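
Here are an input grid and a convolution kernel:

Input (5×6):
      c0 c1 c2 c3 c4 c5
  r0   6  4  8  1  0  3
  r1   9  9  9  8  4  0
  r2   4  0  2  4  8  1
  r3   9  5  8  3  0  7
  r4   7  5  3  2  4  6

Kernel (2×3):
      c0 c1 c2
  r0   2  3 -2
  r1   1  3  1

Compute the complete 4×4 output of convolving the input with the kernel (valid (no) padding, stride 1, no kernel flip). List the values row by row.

53 74 56 16
33 39 56 57
36 30 17 40
42 44 38 12

Output[0,0]: The receptive field on the input at this output position is [6 4 8 / 9 9 9]. Elementwise product with the kernel and sum: 6·2 + 4·3 + 8·-2 + 9·1 + 9·3 + 9·1.
Output[0,1]: The receptive field on the input at this output position is [4 8 1 / 9 9 8]. Elementwise product with the kernel and sum: 4·2 + 8·3 + 1·-2 + 9·1 + 9·3 + 8·1.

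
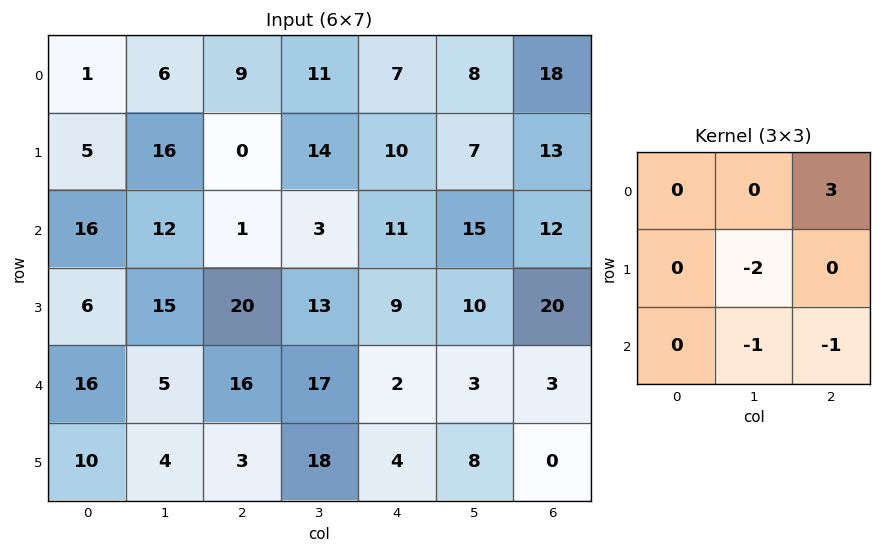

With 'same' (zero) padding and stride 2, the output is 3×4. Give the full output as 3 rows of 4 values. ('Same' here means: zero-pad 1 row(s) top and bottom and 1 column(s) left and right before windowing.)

-23 -32 -31 -49
-5 7 -20 -44
-1 -14 14 -6

Output[0,0]: The receptive field on the zero-padded input at this output position is [0 0 0 / 0 1 6 / 0 5 16]. Elementwise product with the kernel and sum: 0·3 + 1·-2 + 5·-1 + 16·-1.
Output[0,1]: The receptive field on the zero-padded input at this output position is [0 0 0 / 6 9 11 / 16 0 14]. Elementwise product with the kernel and sum: 0·3 + 9·-2 + 0·-1 + 14·-1.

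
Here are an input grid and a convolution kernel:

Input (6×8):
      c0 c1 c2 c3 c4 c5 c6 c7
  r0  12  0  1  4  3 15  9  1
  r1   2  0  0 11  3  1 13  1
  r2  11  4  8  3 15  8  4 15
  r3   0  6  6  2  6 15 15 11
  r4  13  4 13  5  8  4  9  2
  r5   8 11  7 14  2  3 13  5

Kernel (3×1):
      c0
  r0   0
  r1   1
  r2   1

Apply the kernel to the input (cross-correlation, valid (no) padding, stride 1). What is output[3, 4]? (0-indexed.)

10

The receptive field on the input at this output position is [6 / 8 / 2]. Elementwise product with the kernel and sum: 8·1 + 2·1.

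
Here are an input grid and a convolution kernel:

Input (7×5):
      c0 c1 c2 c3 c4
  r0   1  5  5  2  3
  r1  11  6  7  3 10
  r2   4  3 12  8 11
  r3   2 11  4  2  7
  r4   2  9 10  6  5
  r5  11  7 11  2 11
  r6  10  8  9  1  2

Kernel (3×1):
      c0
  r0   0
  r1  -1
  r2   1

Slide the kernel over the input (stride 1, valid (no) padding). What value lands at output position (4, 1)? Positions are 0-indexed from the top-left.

The receptive field on the input at this output position is [9 / 7 / 8]. Elementwise product with the kernel and sum: 7·-1 + 8·1.

1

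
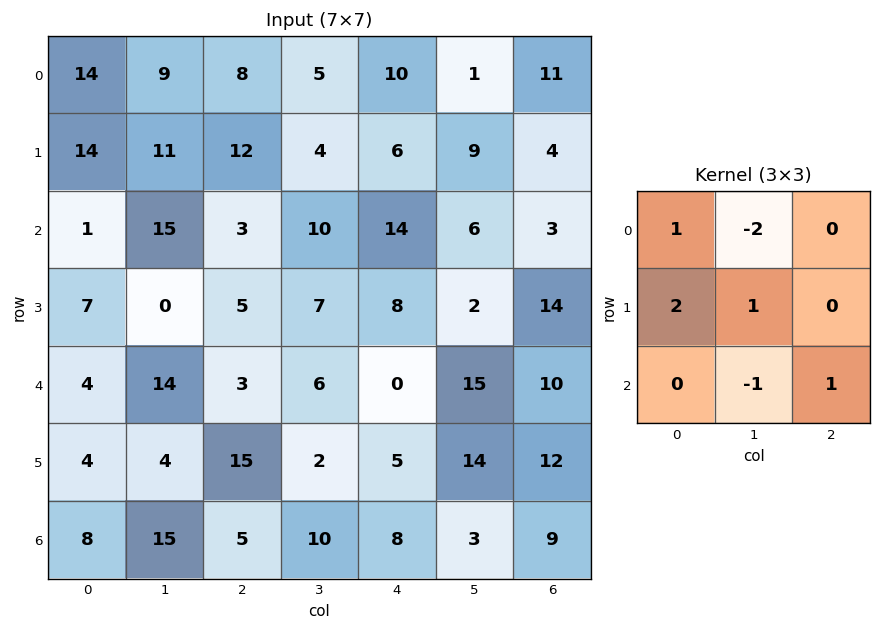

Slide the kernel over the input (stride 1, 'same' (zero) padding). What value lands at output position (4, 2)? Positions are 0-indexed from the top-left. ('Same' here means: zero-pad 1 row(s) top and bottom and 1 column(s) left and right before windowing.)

The receptive field on the zero-padded input at this output position is [0 5 7 / 14 3 6 / 4 15 2]. Elementwise product with the kernel and sum: 0·1 + 5·-2 + 14·2 + 3·1 + 15·-1 + 2·1.

8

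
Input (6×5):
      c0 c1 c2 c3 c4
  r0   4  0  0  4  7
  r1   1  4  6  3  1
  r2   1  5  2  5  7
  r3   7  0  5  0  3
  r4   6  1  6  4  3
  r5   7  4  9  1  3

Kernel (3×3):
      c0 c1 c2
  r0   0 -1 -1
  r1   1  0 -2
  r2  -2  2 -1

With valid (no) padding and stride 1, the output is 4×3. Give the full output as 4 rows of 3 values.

-5 -17 -8
-32 -4 -29
-26 -1 -20
-26 -3 -22

Output[0,0]: The receptive field on the input at this output position is [4 0 0 / 1 4 6 / 1 5 2]. Elementwise product with the kernel and sum: 0·-1 + 0·-1 + 1·1 + 6·-2 + 1·-2 + 5·2 + 2·-1.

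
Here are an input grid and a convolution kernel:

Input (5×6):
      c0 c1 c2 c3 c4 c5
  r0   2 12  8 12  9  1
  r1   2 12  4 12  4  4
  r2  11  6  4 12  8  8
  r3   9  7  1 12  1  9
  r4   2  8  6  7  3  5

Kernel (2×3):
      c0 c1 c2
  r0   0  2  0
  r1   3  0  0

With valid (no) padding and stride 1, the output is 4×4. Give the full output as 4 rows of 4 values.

30 52 36 54
57 26 36 44
39 29 27 52
20 26 42 23

Output[0,0]: The receptive field on the input at this output position is [2 12 8 / 2 12 4]. Elementwise product with the kernel and sum: 12·2 + 2·3.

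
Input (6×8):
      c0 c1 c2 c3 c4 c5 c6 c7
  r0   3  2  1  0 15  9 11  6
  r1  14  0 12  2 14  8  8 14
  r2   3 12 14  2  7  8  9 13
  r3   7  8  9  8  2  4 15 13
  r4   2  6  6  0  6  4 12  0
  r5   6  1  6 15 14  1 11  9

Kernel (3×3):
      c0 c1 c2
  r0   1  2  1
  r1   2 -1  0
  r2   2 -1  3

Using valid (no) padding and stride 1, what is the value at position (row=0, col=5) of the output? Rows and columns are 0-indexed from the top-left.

91

The receptive field on the input at this output position is [9 11 6 / 8 8 14 / 8 9 13]. Elementwise product with the kernel and sum: 9·1 + 11·2 + 6·1 + 8·2 + 8·-1 + 8·2 + 9·-1 + 13·3.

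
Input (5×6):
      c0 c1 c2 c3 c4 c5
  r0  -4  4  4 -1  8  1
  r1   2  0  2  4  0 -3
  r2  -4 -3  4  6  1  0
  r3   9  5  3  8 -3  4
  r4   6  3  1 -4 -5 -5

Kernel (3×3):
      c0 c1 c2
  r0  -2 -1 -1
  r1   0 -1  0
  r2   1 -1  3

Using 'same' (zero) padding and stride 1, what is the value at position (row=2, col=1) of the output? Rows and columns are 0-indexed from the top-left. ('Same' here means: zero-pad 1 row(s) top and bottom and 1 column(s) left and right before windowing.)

The receptive field on the zero-padded input at this output position is [2 0 2 / -4 -3 4 / 9 5 3]. Elementwise product with the kernel and sum: 2·-2 + 0·-1 + 2·-1 + -3·-1 + 9·1 + 5·-1 + 3·3.

10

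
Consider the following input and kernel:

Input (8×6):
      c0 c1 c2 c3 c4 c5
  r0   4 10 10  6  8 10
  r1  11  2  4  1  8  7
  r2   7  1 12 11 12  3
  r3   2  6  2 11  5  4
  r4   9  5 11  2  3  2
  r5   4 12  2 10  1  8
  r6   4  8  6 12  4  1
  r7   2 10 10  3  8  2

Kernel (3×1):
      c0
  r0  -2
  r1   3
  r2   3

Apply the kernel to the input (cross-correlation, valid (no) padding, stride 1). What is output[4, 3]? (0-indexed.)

62

The receptive field on the input at this output position is [2 / 10 / 12]. Elementwise product with the kernel and sum: 2·-2 + 10·3 + 12·3.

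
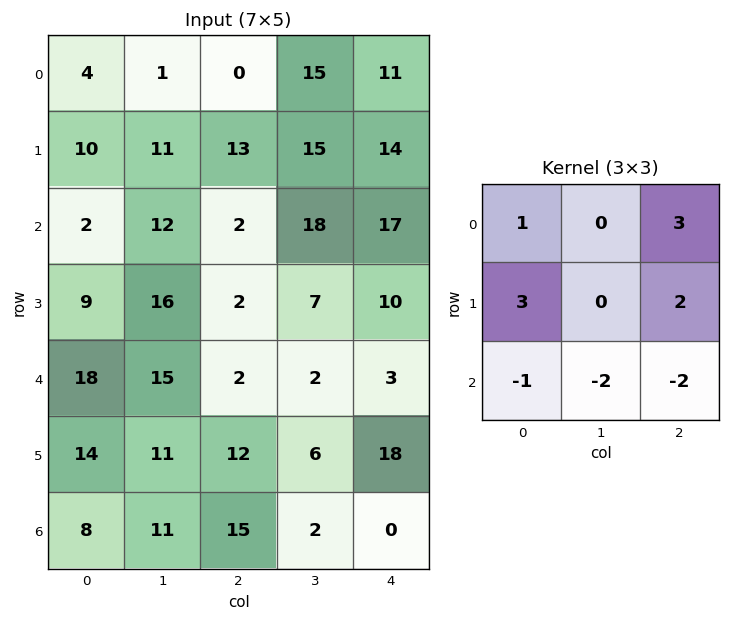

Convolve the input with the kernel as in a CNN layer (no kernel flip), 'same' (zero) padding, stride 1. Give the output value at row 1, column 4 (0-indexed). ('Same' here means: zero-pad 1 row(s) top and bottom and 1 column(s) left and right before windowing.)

The receptive field on the zero-padded input at this output position is [15 11 0 / 15 14 0 / 18 17 0]. Elementwise product with the kernel and sum: 15·1 + 0·3 + 15·3 + 0·2 + 18·-1 + 17·-2 + 0·-2.

8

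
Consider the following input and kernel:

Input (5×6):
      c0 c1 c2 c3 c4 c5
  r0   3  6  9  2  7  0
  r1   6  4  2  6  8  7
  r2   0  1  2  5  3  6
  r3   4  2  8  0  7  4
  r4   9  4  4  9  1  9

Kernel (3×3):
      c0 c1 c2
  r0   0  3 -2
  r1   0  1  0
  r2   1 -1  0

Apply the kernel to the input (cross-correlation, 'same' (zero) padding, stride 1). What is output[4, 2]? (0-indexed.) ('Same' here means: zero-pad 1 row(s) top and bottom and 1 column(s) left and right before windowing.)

28

The receptive field on the zero-padded input at this output position is [2 8 0 / 4 4 9 / 0 0 0]. Elementwise product with the kernel and sum: 8·3 + 0·-2 + 4·1 + 0·1 + 0·-1.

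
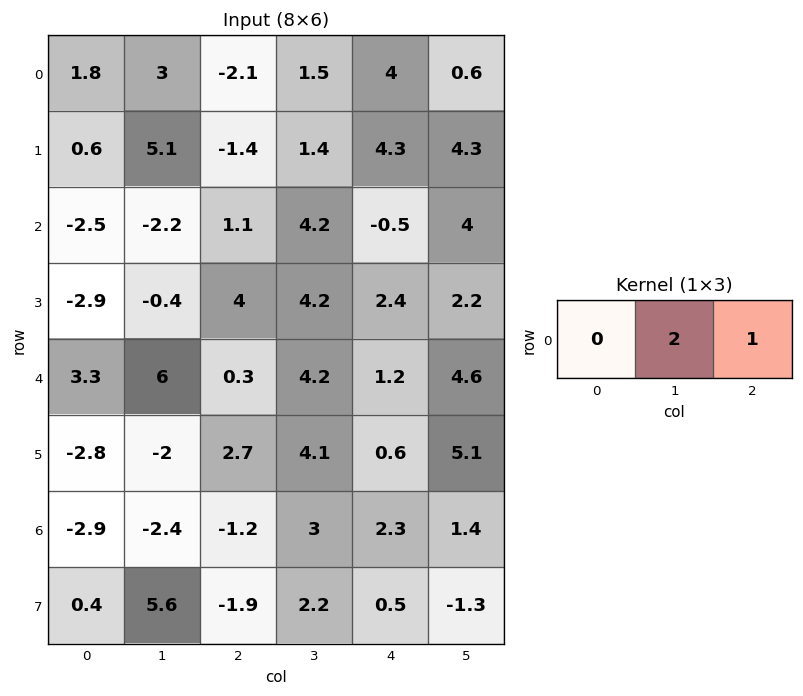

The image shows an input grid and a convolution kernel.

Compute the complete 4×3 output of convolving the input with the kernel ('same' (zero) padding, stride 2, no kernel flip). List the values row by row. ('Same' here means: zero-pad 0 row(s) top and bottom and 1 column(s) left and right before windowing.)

6.6 -2.7 8.6
-7.2 6.4 3
12.6 4.8 7
-8.2 0.6 6

Output[0,0]: The receptive field on the zero-padded input at this output position is [0 1.8 3]. Elementwise product with the kernel and sum: 1.8·2 + 3·1.
Output[0,1]: The receptive field on the zero-padded input at this output position is [3 -2.1 1.5]. Elementwise product with the kernel and sum: -2.1·2 + 1.5·1.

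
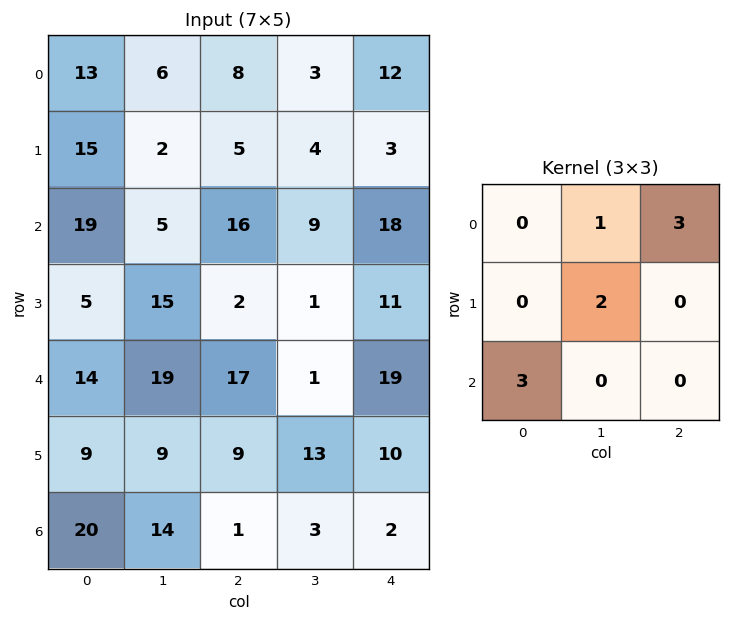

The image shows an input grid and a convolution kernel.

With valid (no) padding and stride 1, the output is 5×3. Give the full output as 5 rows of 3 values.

Output[0,0]: The receptive field on the input at this output position is [13 6 8 / 15 2 5 / 19 5 16]. Elementwise product with the kernel and sum: 6·1 + 8·3 + 2·2 + 19·3.

91 42 95
42 94 37
125 104 116
86 66 63
148 80 87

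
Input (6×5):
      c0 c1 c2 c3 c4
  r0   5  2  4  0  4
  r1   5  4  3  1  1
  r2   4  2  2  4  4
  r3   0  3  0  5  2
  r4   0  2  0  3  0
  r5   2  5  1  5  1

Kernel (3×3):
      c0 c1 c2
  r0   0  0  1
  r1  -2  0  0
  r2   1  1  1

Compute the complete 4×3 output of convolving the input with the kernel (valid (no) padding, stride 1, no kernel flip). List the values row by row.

2 0 8
-2 5 4
4 3 7
8 12 9

Output[0,0]: The receptive field on the input at this output position is [5 2 4 / 5 4 3 / 4 2 2]. Elementwise product with the kernel and sum: 4·1 + 5·-2 + 4·1 + 2·1 + 2·1.
Output[0,1]: The receptive field on the input at this output position is [2 4 0 / 4 3 1 / 2 2 4]. Elementwise product with the kernel and sum: 0·1 + 4·-2 + 2·1 + 2·1 + 4·1.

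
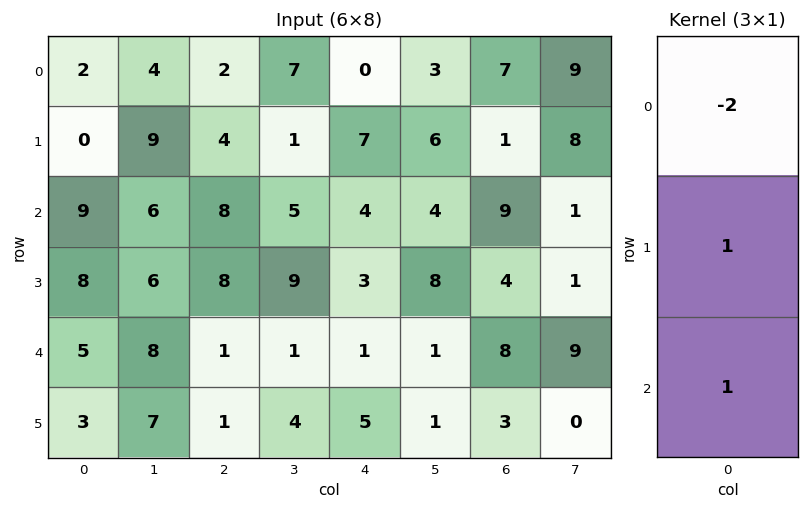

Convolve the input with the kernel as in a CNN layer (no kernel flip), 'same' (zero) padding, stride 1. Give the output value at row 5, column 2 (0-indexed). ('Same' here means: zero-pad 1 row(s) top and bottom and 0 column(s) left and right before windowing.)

-1

The receptive field on the zero-padded input at this output position is [1 / 1 / 0]. Elementwise product with the kernel and sum: 1·-2 + 1·1 + 0·1.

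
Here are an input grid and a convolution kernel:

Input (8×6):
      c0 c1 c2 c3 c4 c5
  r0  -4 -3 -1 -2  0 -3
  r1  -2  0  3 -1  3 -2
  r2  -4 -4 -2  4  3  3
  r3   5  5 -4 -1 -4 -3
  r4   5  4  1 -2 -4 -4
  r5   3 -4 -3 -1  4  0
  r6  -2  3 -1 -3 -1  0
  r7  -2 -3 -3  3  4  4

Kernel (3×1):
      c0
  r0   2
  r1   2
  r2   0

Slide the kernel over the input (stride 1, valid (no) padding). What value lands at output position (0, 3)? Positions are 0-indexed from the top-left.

The receptive field on the input at this output position is [-2 / -1 / 4]. Elementwise product with the kernel and sum: -2·2 + -1·2.

-6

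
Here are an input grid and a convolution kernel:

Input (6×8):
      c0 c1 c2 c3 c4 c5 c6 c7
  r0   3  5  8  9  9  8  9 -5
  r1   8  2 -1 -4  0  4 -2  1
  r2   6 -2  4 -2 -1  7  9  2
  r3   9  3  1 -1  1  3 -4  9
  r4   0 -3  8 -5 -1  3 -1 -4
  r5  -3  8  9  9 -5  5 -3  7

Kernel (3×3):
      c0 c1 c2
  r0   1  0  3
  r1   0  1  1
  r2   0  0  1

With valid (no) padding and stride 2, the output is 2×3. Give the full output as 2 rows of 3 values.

32 30 47
30 0 24

Output[0,0]: The receptive field on the input at this output position is [3 5 8 / 8 2 -1 / 6 -2 4]. Elementwise product with the kernel and sum: 3·1 + 8·3 + 2·1 + -1·1 + 4·1.
Output[0,1]: The receptive field on the input at this output position is [8 9 9 / -1 -4 0 / 4 -2 -1]. Elementwise product with the kernel and sum: 8·1 + 9·3 + -4·1 + 0·1 + -1·1.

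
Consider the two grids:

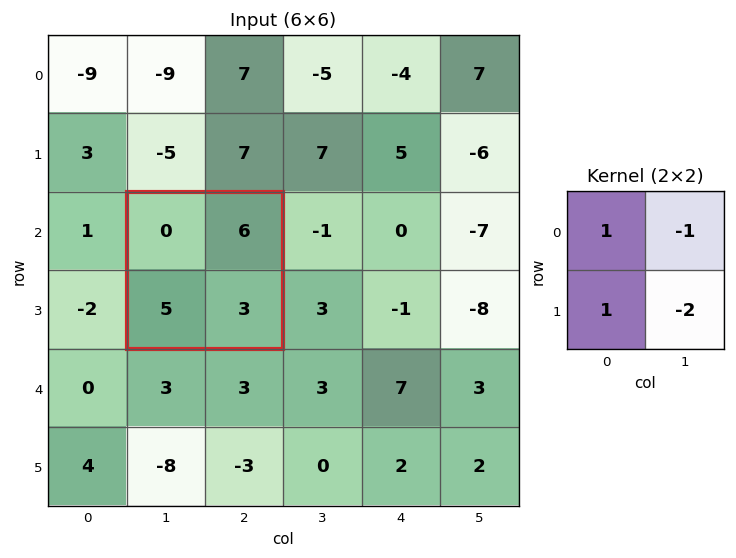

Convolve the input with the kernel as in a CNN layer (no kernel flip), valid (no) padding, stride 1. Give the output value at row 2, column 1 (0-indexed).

The receptive field on the input at this output position is [0 6 / 5 3]. Elementwise product with the kernel and sum: 0·1 + 6·-1 + 5·1 + 3·-2.

-7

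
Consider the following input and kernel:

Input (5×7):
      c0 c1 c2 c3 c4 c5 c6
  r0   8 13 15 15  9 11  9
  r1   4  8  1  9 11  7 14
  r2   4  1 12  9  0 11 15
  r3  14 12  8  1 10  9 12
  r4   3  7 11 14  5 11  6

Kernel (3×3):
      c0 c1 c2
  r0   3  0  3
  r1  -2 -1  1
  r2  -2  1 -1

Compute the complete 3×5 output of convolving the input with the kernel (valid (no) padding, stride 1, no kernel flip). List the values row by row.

35 77 57 27 35
-6 29 -22 40 56
6 -18 16 23 23

Output[0,0]: The receptive field on the input at this output position is [8 13 15 / 4 8 1 / 4 1 12]. Elementwise product with the kernel and sum: 8·3 + 15·3 + 4·-2 + 8·-1 + 1·1 + 4·-2 + 1·1 + 12·-1.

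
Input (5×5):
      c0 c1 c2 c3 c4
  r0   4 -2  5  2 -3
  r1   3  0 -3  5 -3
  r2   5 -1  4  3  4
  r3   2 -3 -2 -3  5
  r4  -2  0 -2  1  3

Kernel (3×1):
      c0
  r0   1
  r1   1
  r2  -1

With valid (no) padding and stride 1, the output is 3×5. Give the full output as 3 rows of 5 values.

2 -1 -2 4 -10
6 2 3 11 -4
9 -4 4 -1 6

Output[0,0]: The receptive field on the input at this output position is [4 / 3 / 5]. Elementwise product with the kernel and sum: 4·1 + 3·1 + 5·-1.
Output[0,1]: The receptive field on the input at this output position is [-2 / 0 / -1]. Elementwise product with the kernel and sum: -2·1 + 0·1 + -1·-1.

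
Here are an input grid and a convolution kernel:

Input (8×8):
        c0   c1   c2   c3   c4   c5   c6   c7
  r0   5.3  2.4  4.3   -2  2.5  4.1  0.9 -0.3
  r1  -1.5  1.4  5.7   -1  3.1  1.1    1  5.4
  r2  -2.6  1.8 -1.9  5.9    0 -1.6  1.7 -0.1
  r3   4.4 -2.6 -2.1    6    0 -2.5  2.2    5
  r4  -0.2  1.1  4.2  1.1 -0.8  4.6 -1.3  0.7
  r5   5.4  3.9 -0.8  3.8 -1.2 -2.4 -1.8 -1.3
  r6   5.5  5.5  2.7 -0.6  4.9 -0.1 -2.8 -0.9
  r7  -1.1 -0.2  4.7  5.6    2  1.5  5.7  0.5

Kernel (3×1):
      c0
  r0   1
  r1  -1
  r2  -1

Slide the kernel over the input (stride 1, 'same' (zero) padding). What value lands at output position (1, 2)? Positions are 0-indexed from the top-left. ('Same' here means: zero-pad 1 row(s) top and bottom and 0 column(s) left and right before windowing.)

0.5

The receptive field on the zero-padded input at this output position is [4.3 / 5.7 / -1.9]. Elementwise product with the kernel and sum: 4.3·1 + 5.7·-1 + -1.9·-1.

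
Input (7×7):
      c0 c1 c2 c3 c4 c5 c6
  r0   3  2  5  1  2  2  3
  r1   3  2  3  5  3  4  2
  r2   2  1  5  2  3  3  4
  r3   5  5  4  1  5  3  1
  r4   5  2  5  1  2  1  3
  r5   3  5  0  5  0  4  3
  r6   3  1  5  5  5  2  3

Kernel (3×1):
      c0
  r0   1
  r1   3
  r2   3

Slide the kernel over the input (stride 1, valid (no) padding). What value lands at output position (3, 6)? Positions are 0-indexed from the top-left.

19

The receptive field on the input at this output position is [1 / 3 / 3]. Elementwise product with the kernel and sum: 1·1 + 3·3 + 3·3.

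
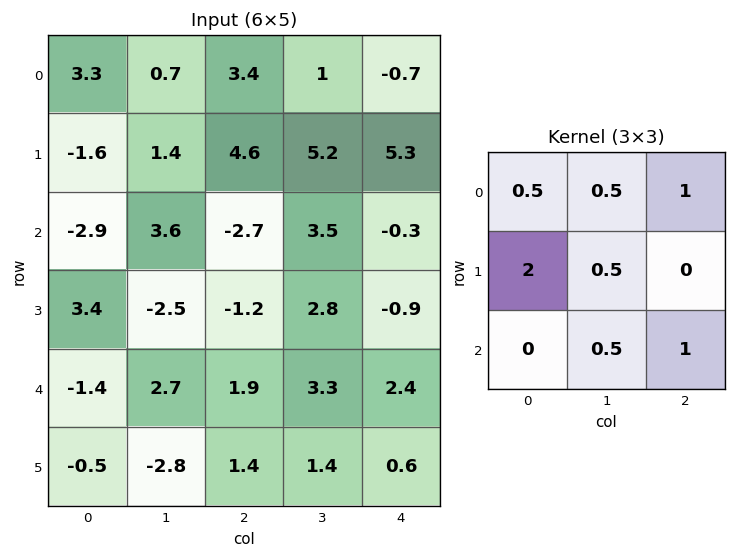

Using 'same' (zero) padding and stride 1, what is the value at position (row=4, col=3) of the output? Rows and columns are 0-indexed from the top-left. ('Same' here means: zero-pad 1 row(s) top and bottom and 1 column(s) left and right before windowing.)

6.65

The receptive field on the zero-padded input at this output position is [-1.2 2.8 -0.9 / 1.9 3.3 2.4 / 1.4 1.4 0.6]. Elementwise product with the kernel and sum: -1.2·0.5 + 2.8·0.5 + -0.9·1 + 1.9·2 + 3.3·0.5 + 1.4·0.5 + 0.6·1.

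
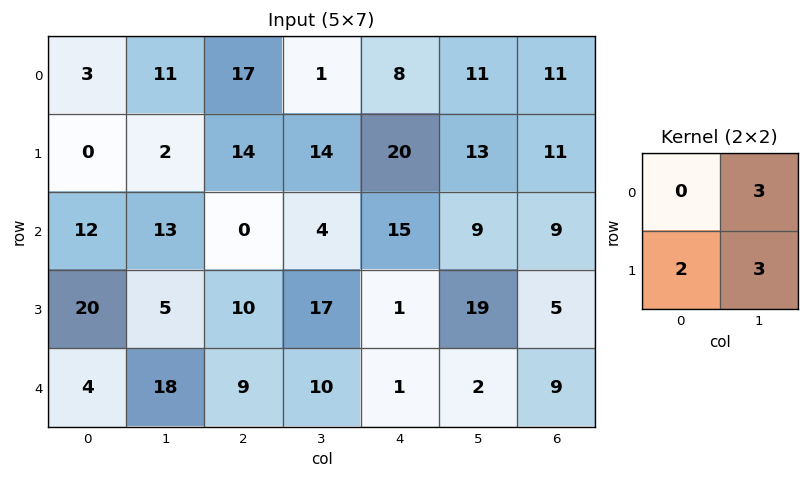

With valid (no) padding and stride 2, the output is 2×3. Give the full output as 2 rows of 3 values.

39 73 112
94 83 86

Output[0,0]: The receptive field on the input at this output position is [3 11 / 0 2]. Elementwise product with the kernel and sum: 11·3 + 0·2 + 2·3.
Output[0,1]: The receptive field on the input at this output position is [17 1 / 14 14]. Elementwise product with the kernel and sum: 1·3 + 14·2 + 14·3.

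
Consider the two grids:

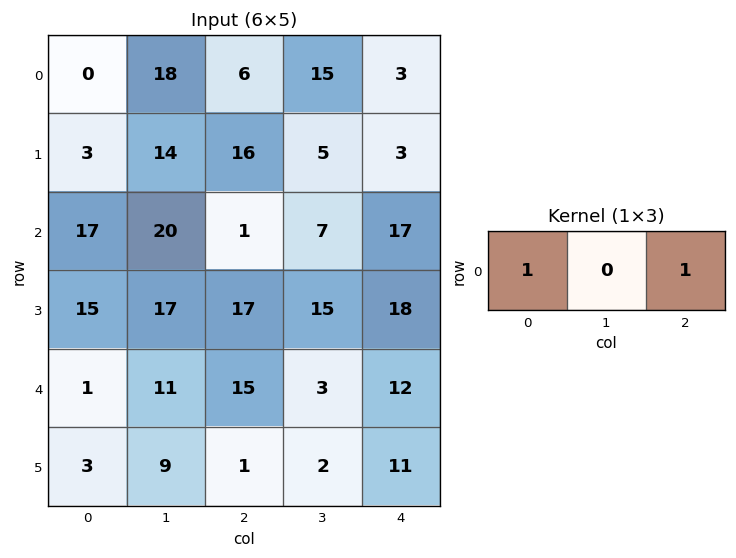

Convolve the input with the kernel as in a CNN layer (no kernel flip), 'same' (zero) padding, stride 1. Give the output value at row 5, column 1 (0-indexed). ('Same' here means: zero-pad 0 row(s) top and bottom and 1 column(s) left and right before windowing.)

The receptive field on the zero-padded input at this output position is [3 9 1]. Elementwise product with the kernel and sum: 3·1 + 1·1.

4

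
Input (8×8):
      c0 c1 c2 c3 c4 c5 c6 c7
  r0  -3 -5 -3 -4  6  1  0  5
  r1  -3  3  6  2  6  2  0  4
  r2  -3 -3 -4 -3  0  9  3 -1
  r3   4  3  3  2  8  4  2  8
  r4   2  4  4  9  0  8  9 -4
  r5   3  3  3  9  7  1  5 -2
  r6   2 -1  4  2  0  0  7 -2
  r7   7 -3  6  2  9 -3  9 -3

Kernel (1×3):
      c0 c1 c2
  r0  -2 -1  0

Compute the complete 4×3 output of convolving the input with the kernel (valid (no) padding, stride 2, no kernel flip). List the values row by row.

11 10 -13
9 11 -9
-8 -17 -8
-3 -10 0

Output[0,0]: The receptive field on the input at this output position is [-3 -5 -3]. Elementwise product with the kernel and sum: -3·-2 + -5·-1.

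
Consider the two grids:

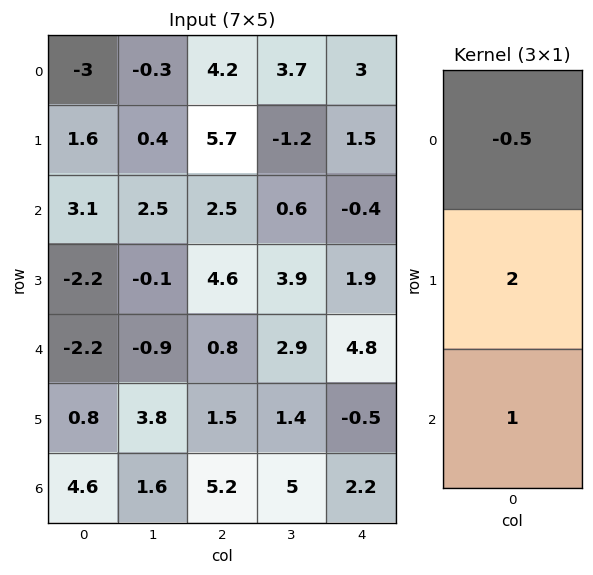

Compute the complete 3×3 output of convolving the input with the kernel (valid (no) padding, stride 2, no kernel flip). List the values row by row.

7.8 11.8 1.1
-8.15 8.75 8.8
7.3 7.8 -1.2

Output[0,0]: The receptive field on the input at this output position is [-3 / 1.6 / 3.1]. Elementwise product with the kernel and sum: -3·-0.5 + 1.6·2 + 3.1·1.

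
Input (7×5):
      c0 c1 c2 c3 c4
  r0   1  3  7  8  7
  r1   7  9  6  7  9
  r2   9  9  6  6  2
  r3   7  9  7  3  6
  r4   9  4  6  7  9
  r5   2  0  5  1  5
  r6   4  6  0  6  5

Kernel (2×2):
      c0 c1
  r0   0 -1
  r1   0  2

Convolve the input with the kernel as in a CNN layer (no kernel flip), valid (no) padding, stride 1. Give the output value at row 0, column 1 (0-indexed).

5

The receptive field on the input at this output position is [3 7 / 9 6]. Elementwise product with the kernel and sum: 7·-1 + 6·2.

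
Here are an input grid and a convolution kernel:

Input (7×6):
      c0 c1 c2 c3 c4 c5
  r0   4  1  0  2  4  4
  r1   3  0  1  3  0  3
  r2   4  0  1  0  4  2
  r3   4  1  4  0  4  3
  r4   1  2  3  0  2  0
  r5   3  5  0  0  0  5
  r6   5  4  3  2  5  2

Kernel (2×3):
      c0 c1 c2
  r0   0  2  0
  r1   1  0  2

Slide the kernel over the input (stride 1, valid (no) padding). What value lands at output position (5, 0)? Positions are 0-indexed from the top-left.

The receptive field on the input at this output position is [3 5 0 / 5 4 3]. Elementwise product with the kernel and sum: 5·2 + 5·1 + 3·2.

21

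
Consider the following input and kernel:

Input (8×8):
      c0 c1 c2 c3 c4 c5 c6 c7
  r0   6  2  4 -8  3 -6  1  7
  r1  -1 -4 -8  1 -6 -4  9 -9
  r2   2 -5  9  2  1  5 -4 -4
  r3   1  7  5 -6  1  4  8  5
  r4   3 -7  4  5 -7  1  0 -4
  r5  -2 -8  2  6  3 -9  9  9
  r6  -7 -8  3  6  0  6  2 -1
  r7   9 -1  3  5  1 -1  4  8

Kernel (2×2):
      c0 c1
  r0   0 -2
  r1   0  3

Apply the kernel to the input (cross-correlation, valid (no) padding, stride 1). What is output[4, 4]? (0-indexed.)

The receptive field on the input at this output position is [-7 1 / 3 -9]. Elementwise product with the kernel and sum: 1·-2 + -9·3.

-29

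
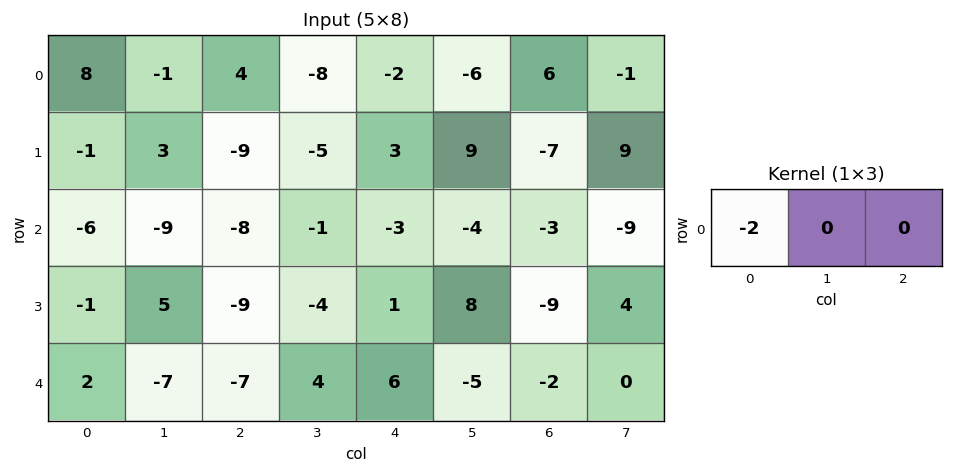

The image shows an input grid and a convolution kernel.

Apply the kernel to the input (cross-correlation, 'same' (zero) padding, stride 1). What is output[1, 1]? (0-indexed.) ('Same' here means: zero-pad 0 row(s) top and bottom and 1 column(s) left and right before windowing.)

The receptive field on the zero-padded input at this output position is [-1 3 -9]. Elementwise product with the kernel and sum: -1·-2.

2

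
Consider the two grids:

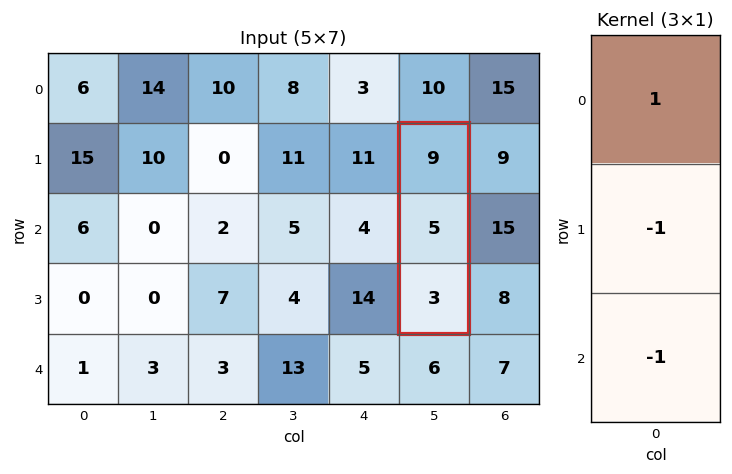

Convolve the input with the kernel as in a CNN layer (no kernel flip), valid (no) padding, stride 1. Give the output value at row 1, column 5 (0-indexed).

1

The receptive field on the input at this output position is [9 / 5 / 3]. Elementwise product with the kernel and sum: 9·1 + 5·-1 + 3·-1.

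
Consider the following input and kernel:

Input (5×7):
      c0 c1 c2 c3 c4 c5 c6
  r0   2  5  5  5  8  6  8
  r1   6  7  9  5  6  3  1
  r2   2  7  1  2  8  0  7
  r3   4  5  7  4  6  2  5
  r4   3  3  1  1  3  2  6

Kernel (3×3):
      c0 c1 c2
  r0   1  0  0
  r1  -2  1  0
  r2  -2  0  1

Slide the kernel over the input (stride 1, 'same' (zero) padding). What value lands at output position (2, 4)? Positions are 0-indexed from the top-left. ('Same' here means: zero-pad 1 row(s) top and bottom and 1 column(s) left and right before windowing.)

3

The receptive field on the zero-padded input at this output position is [5 6 3 / 2 8 0 / 4 6 2]. Elementwise product with the kernel and sum: 5·1 + 2·-2 + 8·1 + 4·-2 + 2·1.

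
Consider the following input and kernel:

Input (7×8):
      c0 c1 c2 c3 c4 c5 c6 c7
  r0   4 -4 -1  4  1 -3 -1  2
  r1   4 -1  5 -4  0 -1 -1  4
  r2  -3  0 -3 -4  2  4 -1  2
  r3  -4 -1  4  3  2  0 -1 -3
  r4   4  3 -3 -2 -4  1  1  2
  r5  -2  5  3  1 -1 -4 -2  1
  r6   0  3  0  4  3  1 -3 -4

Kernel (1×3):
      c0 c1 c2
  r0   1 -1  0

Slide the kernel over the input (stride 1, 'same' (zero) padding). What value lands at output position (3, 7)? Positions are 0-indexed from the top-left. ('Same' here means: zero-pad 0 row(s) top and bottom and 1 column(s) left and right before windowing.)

The receptive field on the zero-padded input at this output position is [-1 -3 0]. Elementwise product with the kernel and sum: -1·1 + -3·-1.

2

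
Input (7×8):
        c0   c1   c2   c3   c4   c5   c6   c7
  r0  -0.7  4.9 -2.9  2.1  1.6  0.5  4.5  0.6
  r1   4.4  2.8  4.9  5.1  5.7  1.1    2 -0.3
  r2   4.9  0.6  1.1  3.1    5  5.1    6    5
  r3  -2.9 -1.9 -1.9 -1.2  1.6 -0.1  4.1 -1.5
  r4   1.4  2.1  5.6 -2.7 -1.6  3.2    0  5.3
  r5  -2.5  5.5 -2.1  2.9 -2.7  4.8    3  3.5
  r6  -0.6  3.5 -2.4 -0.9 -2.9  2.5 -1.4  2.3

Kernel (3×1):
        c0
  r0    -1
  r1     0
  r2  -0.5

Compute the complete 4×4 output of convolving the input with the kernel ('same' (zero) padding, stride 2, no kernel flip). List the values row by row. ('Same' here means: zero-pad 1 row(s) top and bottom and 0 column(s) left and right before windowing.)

Output[0,0]: The receptive field on the zero-padded input at this output position is [0 / -0.7 / 4.4]. Elementwise product with the kernel and sum: 0·-1 + 4.4·-0.5.
Output[0,1]: The receptive field on the zero-padded input at this output position is [0 / -2.9 / 4.9]. Elementwise product with the kernel and sum: 0·-1 + 4.9·-0.5.

-2.2 -2.45 -2.85 -1
-2.95 -3.95 -6.5 -4.05
4.15 2.95 -0.25 -5.6
2.5 2.1 2.7 -3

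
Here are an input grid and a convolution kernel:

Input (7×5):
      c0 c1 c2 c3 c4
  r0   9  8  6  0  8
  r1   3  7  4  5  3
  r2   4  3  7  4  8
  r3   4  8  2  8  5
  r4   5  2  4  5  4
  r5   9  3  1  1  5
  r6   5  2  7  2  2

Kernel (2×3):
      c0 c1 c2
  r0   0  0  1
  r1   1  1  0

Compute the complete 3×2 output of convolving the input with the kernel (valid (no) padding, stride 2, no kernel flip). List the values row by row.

16 17
19 18
16 6

Output[0,0]: The receptive field on the input at this output position is [9 8 6 / 3 7 4]. Elementwise product with the kernel and sum: 6·1 + 3·1 + 7·1.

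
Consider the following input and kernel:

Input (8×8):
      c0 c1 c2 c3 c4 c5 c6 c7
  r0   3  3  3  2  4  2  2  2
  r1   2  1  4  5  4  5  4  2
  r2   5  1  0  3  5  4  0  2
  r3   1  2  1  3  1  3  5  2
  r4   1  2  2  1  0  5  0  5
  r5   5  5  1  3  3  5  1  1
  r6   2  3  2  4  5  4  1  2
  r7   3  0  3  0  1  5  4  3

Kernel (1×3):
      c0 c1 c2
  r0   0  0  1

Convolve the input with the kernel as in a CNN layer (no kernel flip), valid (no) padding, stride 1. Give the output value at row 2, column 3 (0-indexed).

4

The receptive field on the input at this output position is [3 5 4]. Elementwise product with the kernel and sum: 4·1.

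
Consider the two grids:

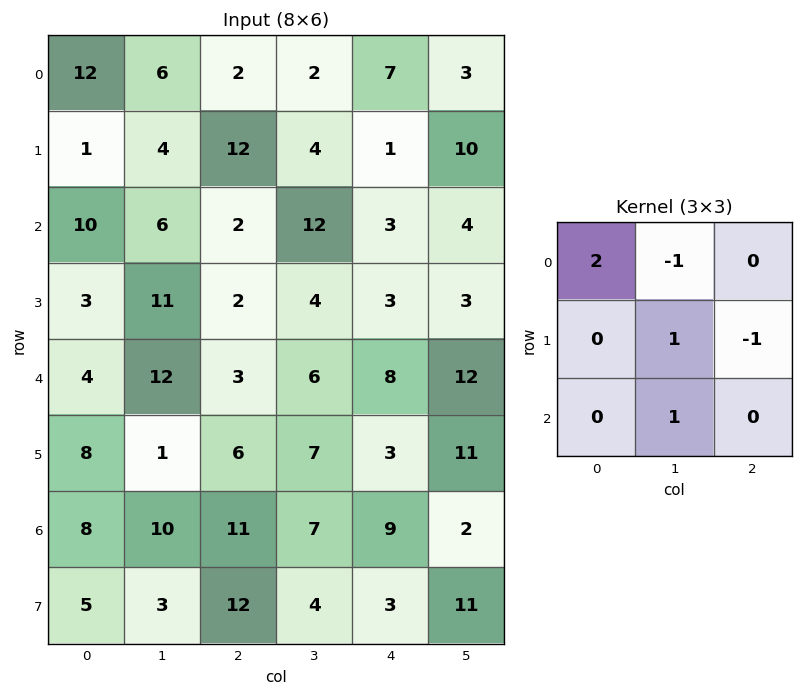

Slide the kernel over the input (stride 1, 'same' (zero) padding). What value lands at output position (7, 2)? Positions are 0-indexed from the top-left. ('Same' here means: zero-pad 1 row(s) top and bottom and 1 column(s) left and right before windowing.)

17

The receptive field on the zero-padded input at this output position is [10 11 7 / 3 12 4 / 0 0 0]. Elementwise product with the kernel and sum: 10·2 + 11·-1 + 12·1 + 4·-1 + 0·1.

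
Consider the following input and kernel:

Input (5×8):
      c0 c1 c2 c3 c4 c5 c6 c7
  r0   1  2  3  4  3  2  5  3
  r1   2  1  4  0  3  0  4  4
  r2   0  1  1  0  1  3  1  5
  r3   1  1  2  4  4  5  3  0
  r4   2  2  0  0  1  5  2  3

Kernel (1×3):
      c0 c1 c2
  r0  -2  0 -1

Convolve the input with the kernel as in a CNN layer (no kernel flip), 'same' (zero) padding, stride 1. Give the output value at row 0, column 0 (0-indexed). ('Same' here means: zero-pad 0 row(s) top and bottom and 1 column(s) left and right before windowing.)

-2

The receptive field on the zero-padded input at this output position is [0 1 2]. Elementwise product with the kernel and sum: 0·-2 + 2·-1.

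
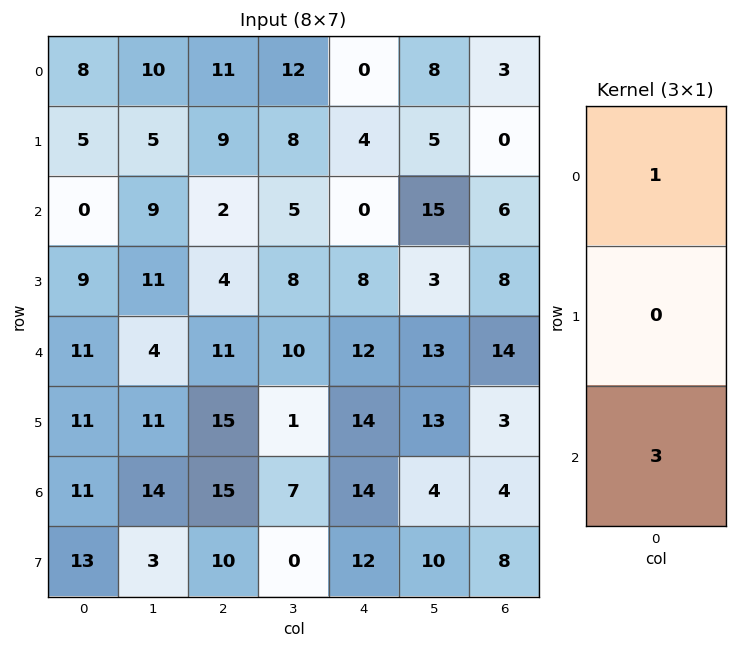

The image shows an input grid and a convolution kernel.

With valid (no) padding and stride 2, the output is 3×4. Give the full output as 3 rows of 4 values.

Output[0,0]: The receptive field on the input at this output position is [8 / 5 / 0]. Elementwise product with the kernel and sum: 8·1 + 0·3.

8 17 0 21
33 35 36 48
44 56 54 26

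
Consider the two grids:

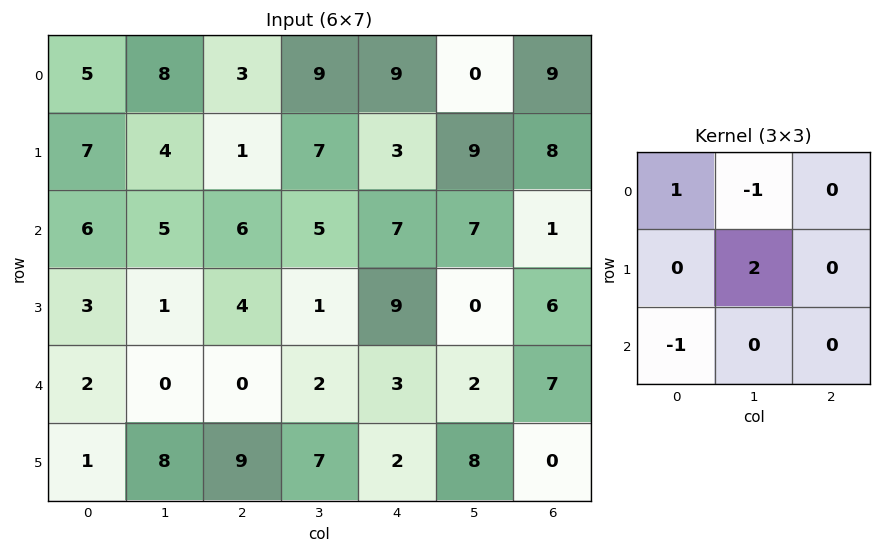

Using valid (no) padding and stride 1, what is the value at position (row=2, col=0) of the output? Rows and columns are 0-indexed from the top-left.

1

The receptive field on the input at this output position is [6 5 6 / 3 1 4 / 2 0 0]. Elementwise product with the kernel and sum: 6·1 + 5·-1 + 1·2 + 2·-1.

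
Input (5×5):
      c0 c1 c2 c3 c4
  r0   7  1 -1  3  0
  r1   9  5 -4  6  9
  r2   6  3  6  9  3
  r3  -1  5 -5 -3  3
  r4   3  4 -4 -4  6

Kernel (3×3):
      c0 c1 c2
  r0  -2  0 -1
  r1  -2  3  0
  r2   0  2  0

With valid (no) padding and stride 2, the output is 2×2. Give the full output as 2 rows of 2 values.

Output[0,0]: The receptive field on the input at this output position is [7 1 -1 / 9 5 -4 / 6 3 6]. Elementwise product with the kernel and sum: 7·-2 + -1·-1 + 9·-2 + 5·3 + 3·2.
Output[0,1]: The receptive field on the input at this output position is [-1 3 0 / -4 6 9 / 6 9 3]. Elementwise product with the kernel and sum: -1·-2 + 0·-1 + -4·-2 + 6·3 + 9·2.

-10 46
7 -22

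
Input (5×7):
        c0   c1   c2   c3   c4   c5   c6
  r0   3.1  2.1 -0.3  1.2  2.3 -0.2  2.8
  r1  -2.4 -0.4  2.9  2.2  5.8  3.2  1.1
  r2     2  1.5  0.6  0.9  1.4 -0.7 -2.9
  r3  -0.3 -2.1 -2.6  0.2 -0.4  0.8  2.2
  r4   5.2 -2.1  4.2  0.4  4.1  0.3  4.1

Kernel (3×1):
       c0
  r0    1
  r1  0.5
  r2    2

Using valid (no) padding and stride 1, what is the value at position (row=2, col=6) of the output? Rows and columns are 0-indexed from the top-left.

6.4

The receptive field on the input at this output position is [-2.9 / 2.2 / 4.1]. Elementwise product with the kernel and sum: -2.9·1 + 2.2·0.5 + 4.1·2.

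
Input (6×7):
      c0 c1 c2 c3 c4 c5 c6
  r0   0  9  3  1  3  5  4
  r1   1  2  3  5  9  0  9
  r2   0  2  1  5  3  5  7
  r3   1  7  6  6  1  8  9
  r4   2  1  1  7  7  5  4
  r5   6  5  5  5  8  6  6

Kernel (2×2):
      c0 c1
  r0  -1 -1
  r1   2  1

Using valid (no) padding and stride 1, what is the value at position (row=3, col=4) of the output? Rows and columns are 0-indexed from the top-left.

The receptive field on the input at this output position is [1 8 / 7 5]. Elementwise product with the kernel and sum: 1·-1 + 8·-1 + 7·2 + 5·1.

10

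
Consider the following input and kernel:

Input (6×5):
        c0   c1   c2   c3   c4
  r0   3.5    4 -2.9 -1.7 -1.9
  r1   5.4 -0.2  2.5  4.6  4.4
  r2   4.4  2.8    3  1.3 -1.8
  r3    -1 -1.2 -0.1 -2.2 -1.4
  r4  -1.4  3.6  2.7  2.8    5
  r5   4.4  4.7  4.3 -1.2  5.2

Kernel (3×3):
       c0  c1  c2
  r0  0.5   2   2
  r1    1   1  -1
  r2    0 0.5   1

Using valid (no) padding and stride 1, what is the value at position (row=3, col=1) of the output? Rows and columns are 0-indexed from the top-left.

The receptive field on the input at this output position is [-1.2 -0.1 -2.2 / 3.6 2.7 2.8 / 4.7 4.3 -1.2]. Elementwise product with the kernel and sum: -1.2·0.5 + -0.1·2 + -2.2·2 + 3.6·1 + 2.7·1 + 2.8·-1 + 4.3·0.5 + -1.2·1.

-0.75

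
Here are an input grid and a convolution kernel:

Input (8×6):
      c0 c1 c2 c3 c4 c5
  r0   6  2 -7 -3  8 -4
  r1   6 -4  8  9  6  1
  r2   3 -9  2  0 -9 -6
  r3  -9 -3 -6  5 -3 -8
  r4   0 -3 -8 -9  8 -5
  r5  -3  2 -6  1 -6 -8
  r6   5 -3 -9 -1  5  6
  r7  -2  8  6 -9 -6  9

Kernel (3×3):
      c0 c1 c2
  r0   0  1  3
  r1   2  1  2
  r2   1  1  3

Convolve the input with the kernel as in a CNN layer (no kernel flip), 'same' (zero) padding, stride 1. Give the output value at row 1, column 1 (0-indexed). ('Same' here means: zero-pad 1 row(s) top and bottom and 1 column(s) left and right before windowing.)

The receptive field on the zero-padded input at this output position is [6 2 -7 / 6 -4 8 / 3 -9 2]. Elementwise product with the kernel and sum: 2·1 + -7·3 + 6·2 + -4·1 + 8·2 + 3·1 + -9·1 + 2·3.

5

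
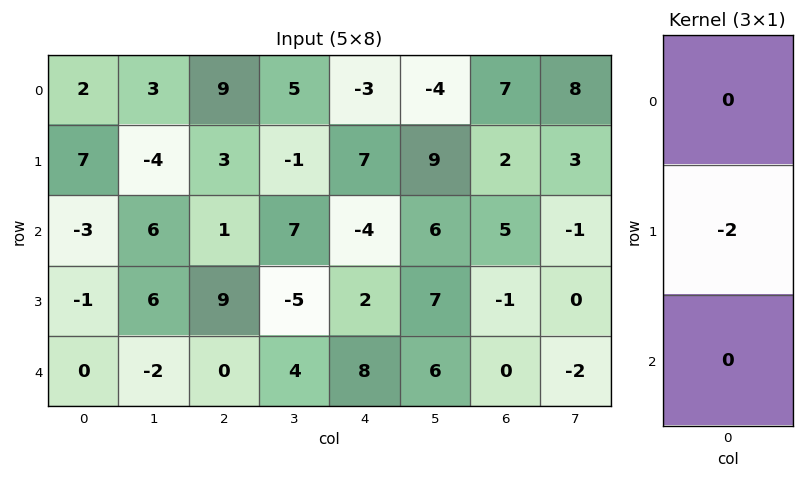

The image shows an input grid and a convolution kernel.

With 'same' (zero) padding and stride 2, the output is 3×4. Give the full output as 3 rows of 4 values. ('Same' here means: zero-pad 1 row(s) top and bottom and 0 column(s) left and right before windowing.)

Output[0,0]: The receptive field on the zero-padded input at this output position is [0 / 2 / 7]. Elementwise product with the kernel and sum: 2·-2.

-4 -18 6 -14
6 -2 8 -10
0 0 -16 0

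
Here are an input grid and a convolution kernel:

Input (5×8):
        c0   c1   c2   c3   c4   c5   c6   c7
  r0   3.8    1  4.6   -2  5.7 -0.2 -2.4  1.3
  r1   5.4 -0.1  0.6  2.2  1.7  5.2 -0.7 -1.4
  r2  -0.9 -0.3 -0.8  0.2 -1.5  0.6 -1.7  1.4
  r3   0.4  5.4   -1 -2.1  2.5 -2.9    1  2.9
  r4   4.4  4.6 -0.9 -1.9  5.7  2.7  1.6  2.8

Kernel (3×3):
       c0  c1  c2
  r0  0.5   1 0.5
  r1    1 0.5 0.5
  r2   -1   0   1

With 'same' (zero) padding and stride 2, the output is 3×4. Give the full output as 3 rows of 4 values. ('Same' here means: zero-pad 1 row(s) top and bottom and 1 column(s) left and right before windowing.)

Output[0,0]: The receptive field on the zero-padded input at this output position is [0 0 0 / 0 3.8 1 / 0 5.4 -0.1]. Elementwise product with the kernel and sum: 0·0.5 + 0·1 + 0·0.5 + 0·1 + 3.8·0.5 + 1·0.5 + 0·-1 + -0.1·1.

2.3 4.6 3.75 -7.35
10.15 -6.45 4.35 7.45
7.6 3.85 2.3 5.9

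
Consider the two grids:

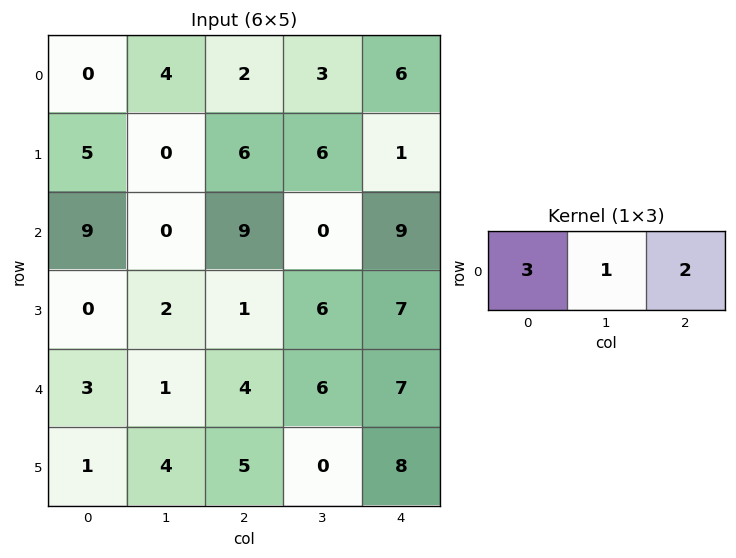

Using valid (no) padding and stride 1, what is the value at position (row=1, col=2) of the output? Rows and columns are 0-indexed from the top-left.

26

The receptive field on the input at this output position is [6 6 1]. Elementwise product with the kernel and sum: 6·3 + 6·1 + 1·2.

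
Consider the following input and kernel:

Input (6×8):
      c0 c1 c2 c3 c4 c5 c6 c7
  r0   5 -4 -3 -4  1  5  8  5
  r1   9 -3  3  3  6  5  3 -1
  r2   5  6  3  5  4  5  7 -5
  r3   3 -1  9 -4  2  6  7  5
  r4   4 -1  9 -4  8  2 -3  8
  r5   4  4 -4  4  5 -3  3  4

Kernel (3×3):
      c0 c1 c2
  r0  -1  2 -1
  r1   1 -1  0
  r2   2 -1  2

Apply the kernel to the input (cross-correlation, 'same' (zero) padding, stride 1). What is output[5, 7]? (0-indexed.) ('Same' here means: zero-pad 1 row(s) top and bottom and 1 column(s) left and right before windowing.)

18

The receptive field on the zero-padded input at this output position is [-3 8 0 / 3 4 0 / 0 0 0]. Elementwise product with the kernel and sum: -3·-1 + 8·2 + 0·-1 + 3·1 + 4·-1 + 0·2 + 0·-1 + 0·2.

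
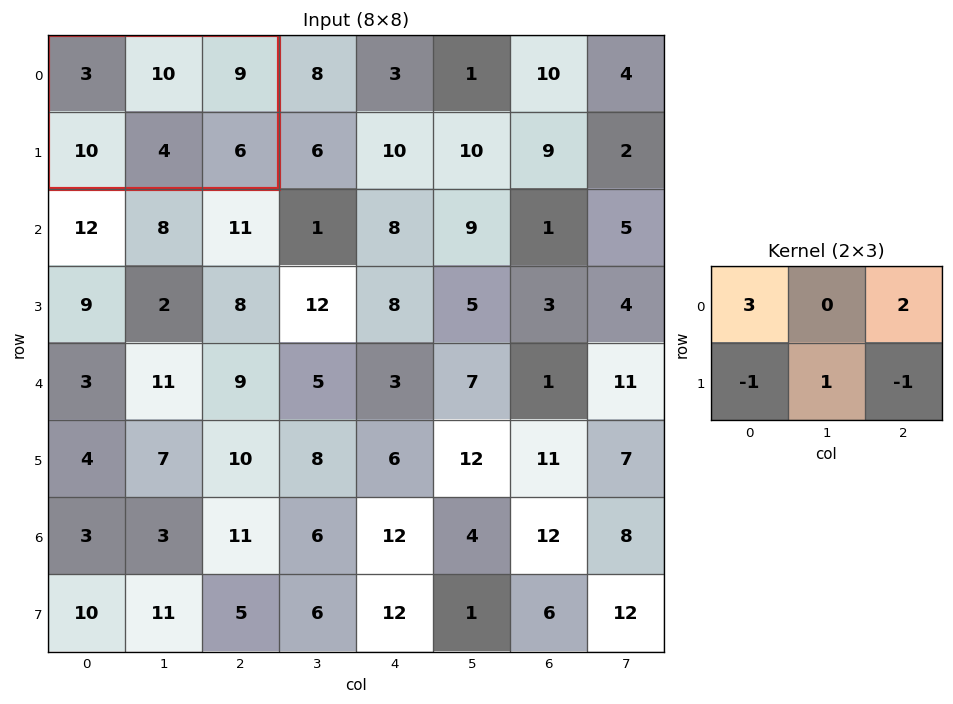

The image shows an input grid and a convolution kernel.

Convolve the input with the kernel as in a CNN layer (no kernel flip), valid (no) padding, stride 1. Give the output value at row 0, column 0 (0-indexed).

The receptive field on the input at this output position is [3 10 9 / 10 4 6]. Elementwise product with the kernel and sum: 3·3 + 9·2 + 10·-1 + 4·1 + 6·-1.

15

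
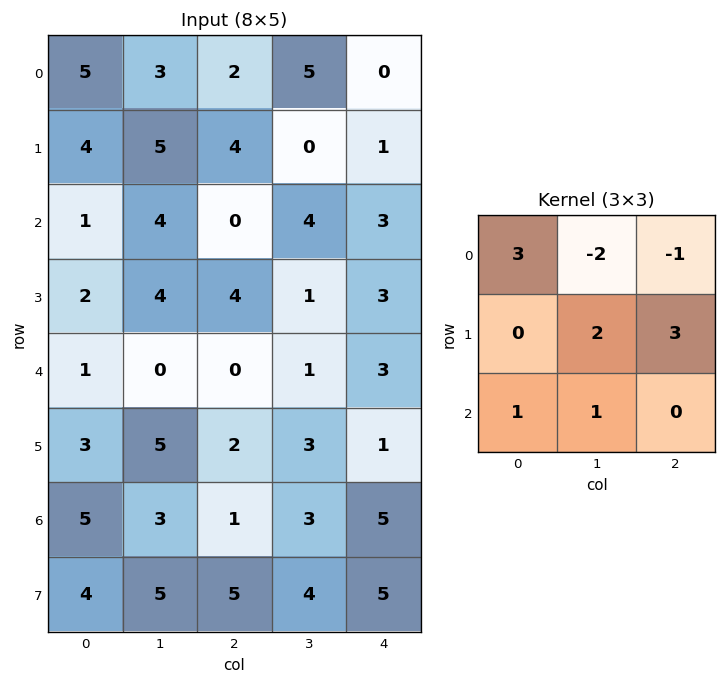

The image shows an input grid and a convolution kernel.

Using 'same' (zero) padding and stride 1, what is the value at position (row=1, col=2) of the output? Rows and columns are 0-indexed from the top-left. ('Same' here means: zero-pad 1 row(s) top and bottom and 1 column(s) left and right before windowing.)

The receptive field on the zero-padded input at this output position is [3 2 5 / 5 4 0 / 4 0 4]. Elementwise product with the kernel and sum: 3·3 + 2·-2 + 5·-1 + 4·2 + 0·3 + 4·1 + 0·1.

12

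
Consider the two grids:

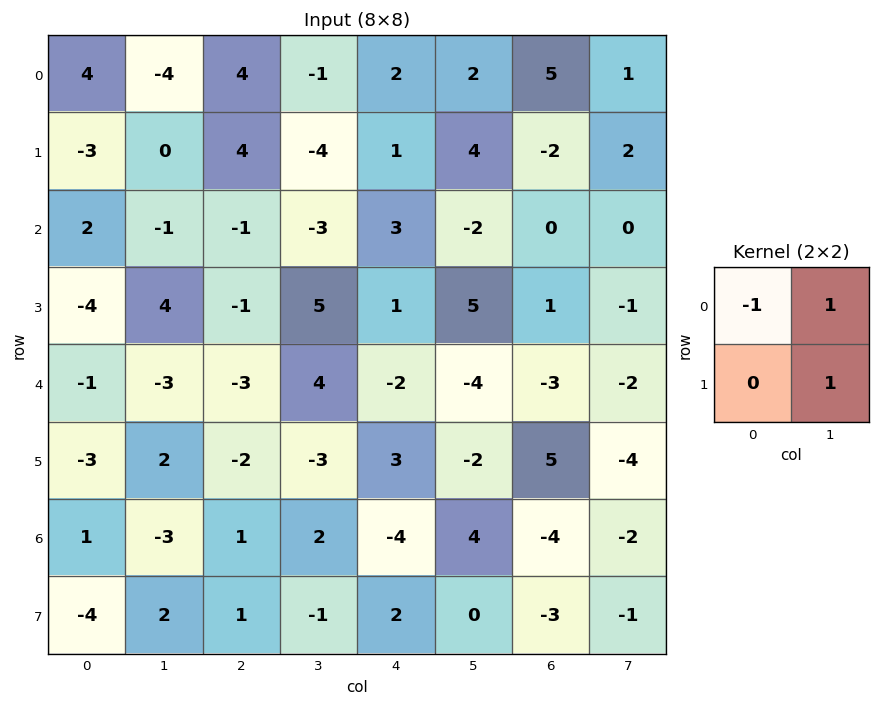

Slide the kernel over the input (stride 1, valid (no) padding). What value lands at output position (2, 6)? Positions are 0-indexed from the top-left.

The receptive field on the input at this output position is [0 0 / 1 -1]. Elementwise product with the kernel and sum: 0·-1 + 0·1 + -1·1.

-1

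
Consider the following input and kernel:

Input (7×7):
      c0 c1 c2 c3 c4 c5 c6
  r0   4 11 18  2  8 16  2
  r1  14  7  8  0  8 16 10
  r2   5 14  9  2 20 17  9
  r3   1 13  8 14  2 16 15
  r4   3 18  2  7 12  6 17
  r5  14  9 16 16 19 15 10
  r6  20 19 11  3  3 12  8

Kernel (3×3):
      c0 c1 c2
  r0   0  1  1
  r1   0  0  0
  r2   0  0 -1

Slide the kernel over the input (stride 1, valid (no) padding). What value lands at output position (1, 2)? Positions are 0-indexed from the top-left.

The receptive field on the input at this output position is [8 0 8 / 9 2 20 / 8 14 2]. Elementwise product with the kernel and sum: 0·1 + 8·1 + 2·-1.

6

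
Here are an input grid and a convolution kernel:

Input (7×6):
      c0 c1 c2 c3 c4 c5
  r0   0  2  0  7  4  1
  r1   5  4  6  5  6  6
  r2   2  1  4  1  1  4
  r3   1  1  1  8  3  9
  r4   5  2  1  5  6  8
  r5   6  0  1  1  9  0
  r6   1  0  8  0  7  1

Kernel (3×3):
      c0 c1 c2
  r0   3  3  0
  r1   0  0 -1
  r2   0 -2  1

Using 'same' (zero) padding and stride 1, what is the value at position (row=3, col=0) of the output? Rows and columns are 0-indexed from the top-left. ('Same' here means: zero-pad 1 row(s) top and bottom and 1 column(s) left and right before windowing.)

-3

The receptive field on the zero-padded input at this output position is [0 2 1 / 0 1 1 / 0 5 2]. Elementwise product with the kernel and sum: 0·3 + 2·3 + 1·-1 + 5·-2 + 2·1.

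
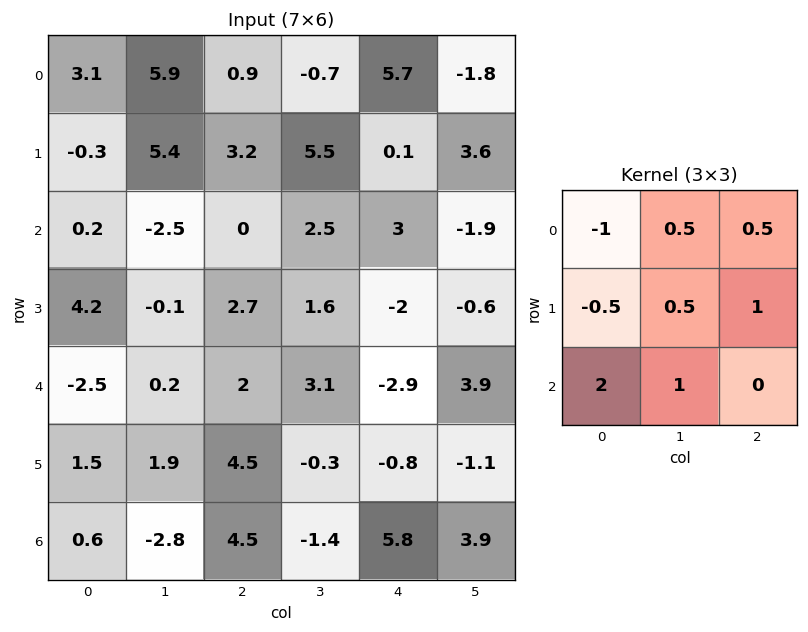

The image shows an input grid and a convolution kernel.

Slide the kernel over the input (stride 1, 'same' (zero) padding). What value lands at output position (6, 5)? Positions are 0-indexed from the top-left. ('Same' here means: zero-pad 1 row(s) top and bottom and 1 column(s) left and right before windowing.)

The receptive field on the zero-padded input at this output position is [-0.8 -1.1 0 / 5.8 3.9 0 / 0 0 0]. Elementwise product with the kernel and sum: -0.8·-1 + -1.1·0.5 + 0·0.5 + 5.8·-0.5 + 3.9·0.5 + 0·1 + 0·2 + 0·1.

-0.7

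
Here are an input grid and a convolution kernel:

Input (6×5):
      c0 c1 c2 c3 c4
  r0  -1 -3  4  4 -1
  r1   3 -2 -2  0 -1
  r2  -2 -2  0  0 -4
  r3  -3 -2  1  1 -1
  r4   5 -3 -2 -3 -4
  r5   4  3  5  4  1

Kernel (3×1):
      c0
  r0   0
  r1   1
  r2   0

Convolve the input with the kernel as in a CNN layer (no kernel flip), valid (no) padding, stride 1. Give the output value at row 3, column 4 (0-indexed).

The receptive field on the input at this output position is [-1 / -4 / 1]. Elementwise product with the kernel and sum: -4·1.

-4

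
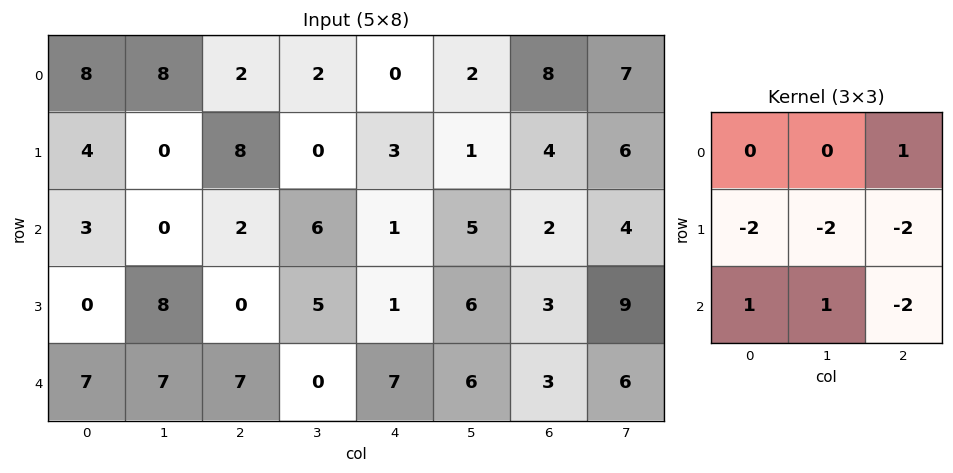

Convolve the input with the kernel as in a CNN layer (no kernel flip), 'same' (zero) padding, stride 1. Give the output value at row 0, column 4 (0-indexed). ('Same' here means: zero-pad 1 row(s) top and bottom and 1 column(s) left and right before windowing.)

-7

The receptive field on the zero-padded input at this output position is [0 0 0 / 2 0 2 / 0 3 1]. Elementwise product with the kernel and sum: 0·1 + 2·-2 + 0·-2 + 2·-2 + 0·1 + 3·1 + 1·-2.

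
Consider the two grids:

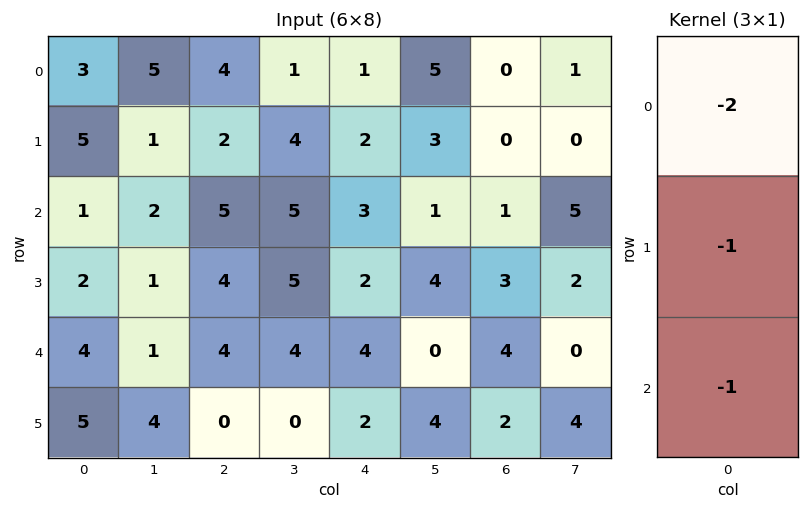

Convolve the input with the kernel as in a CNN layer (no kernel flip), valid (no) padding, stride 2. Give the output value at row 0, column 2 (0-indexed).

The receptive field on the input at this output position is [1 / 2 / 3]. Elementwise product with the kernel and sum: 1·-2 + 2·-1 + 3·-1.

-7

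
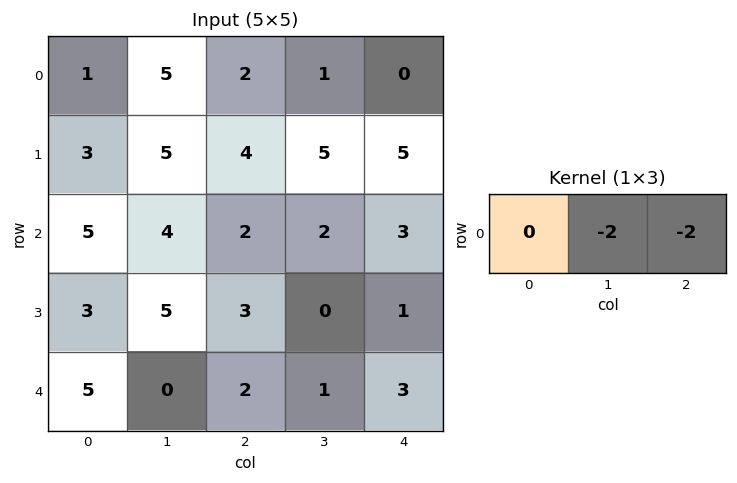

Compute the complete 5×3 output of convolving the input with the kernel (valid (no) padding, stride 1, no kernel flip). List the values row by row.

Output[0,0]: The receptive field on the input at this output position is [1 5 2]. Elementwise product with the kernel and sum: 5·-2 + 2·-2.

-14 -6 -2
-18 -18 -20
-12 -8 -10
-16 -6 -2
-4 -6 -8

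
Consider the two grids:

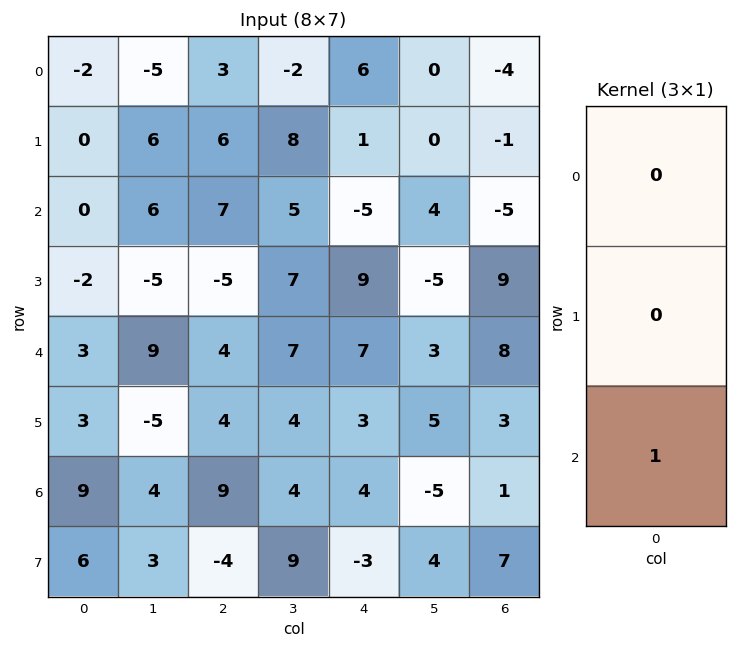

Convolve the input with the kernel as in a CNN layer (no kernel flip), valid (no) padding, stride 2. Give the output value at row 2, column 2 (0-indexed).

4

The receptive field on the input at this output position is [7 / 3 / 4]. Elementwise product with the kernel and sum: 4·1.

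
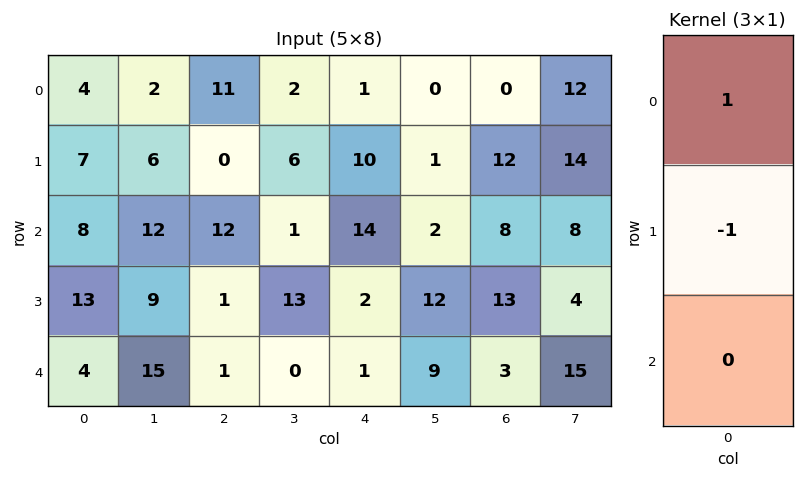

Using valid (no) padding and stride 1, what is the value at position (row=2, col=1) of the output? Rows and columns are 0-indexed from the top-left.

The receptive field on the input at this output position is [12 / 9 / 15]. Elementwise product with the kernel and sum: 12·1 + 9·-1.

3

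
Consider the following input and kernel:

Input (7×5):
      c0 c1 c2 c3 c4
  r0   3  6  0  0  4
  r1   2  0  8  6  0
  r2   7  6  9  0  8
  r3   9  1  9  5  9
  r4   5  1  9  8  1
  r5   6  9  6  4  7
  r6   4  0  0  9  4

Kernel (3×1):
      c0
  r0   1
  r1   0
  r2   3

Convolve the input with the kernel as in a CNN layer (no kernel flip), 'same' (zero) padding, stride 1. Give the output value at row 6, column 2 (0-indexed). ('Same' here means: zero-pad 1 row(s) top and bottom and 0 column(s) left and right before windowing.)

6

The receptive field on the zero-padded input at this output position is [6 / 0 / 0]. Elementwise product with the kernel and sum: 6·1 + 0·3.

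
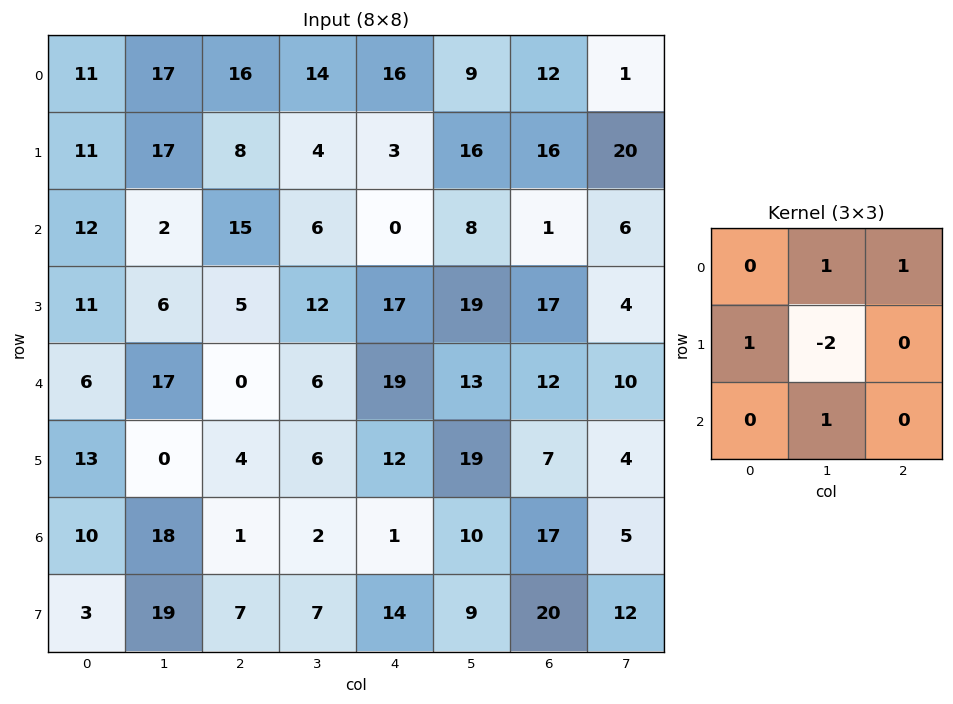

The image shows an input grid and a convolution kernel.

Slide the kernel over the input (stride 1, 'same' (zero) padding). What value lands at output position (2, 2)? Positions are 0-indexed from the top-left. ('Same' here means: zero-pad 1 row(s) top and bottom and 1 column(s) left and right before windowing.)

-11

The receptive field on the zero-padded input at this output position is [17 8 4 / 2 15 6 / 6 5 12]. Elementwise product with the kernel and sum: 8·1 + 4·1 + 2·1 + 15·-2 + 5·1.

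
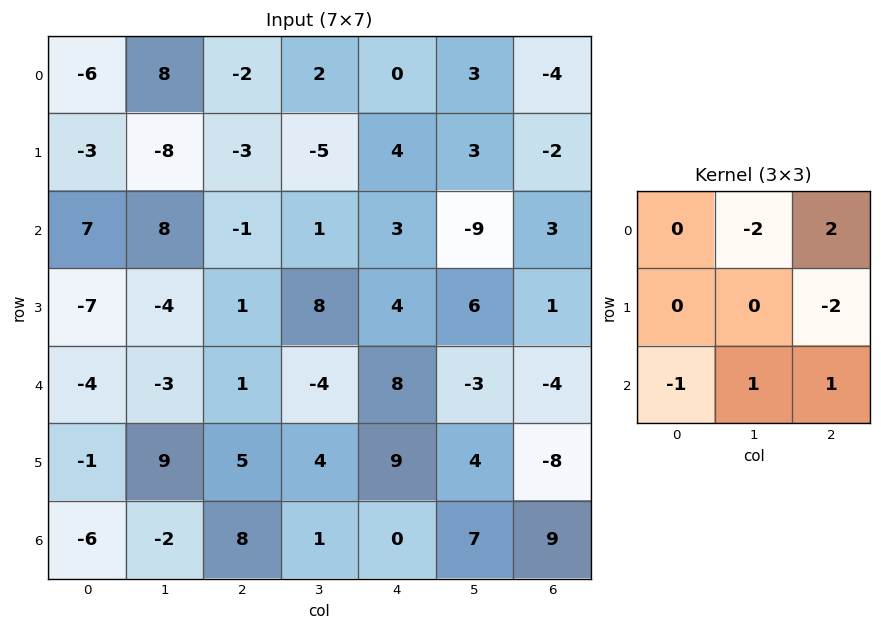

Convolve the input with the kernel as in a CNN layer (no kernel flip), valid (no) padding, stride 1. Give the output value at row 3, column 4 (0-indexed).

-15

The receptive field on the input at this output position is [4 6 1 / 8 -3 -4 / 9 4 -8]. Elementwise product with the kernel and sum: 6·-2 + 1·2 + -4·-2 + 9·-1 + 4·1 + -8·1.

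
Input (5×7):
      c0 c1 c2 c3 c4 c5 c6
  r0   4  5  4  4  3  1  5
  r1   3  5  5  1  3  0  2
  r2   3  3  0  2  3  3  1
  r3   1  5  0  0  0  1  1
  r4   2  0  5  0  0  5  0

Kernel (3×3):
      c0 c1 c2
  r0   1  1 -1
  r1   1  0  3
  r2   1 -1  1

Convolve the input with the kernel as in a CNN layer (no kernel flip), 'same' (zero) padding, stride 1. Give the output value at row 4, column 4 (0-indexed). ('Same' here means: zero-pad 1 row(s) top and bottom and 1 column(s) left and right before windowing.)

The receptive field on the zero-padded input at this output position is [0 0 1 / 0 0 5 / 0 0 0]. Elementwise product with the kernel and sum: 0·1 + 0·1 + 1·-1 + 0·1 + 5·3 + 0·1 + 0·-1 + 0·1.

14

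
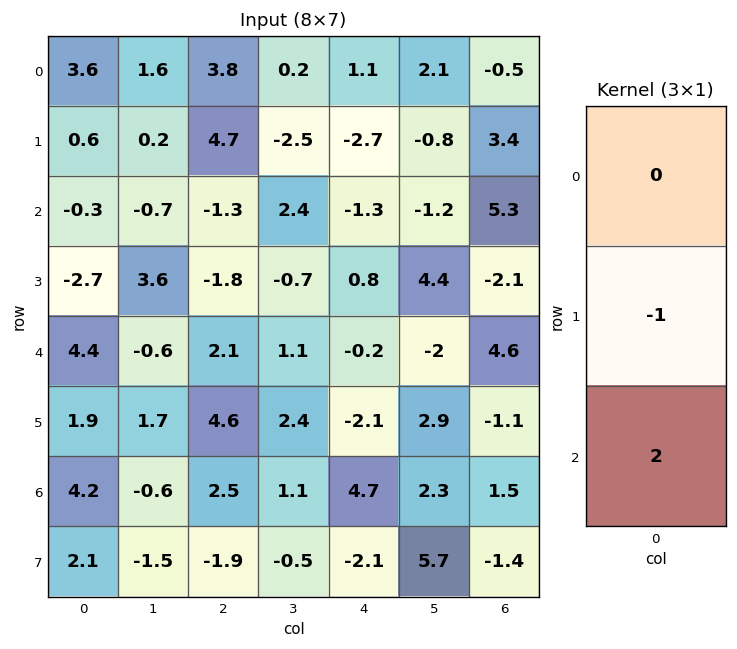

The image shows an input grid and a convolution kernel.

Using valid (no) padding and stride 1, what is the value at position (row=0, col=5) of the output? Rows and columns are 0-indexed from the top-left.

The receptive field on the input at this output position is [2.1 / -0.8 / -1.2]. Elementwise product with the kernel and sum: -0.8·-1 + -1.2·2.

-1.6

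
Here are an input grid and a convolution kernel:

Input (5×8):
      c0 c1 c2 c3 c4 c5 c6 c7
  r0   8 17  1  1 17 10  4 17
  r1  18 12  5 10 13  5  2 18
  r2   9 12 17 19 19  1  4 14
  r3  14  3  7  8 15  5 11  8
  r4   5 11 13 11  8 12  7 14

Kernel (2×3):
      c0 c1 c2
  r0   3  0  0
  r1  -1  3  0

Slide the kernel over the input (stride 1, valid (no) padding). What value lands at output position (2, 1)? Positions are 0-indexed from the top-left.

54

The receptive field on the input at this output position is [12 17 19 / 3 7 8]. Elementwise product with the kernel and sum: 12·3 + 3·-1 + 7·3.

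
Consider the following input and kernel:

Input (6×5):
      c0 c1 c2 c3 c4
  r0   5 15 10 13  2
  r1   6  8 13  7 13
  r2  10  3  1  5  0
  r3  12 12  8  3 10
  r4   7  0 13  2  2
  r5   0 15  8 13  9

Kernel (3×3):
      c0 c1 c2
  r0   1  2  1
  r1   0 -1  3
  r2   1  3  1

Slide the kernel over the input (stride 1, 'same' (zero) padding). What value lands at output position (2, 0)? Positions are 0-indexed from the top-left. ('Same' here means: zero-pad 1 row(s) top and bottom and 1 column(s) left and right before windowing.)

67

The receptive field on the zero-padded input at this output position is [0 6 8 / 0 10 3 / 0 12 12]. Elementwise product with the kernel and sum: 0·1 + 6·2 + 8·1 + 10·-1 + 3·3 + 0·1 + 12·3 + 12·1.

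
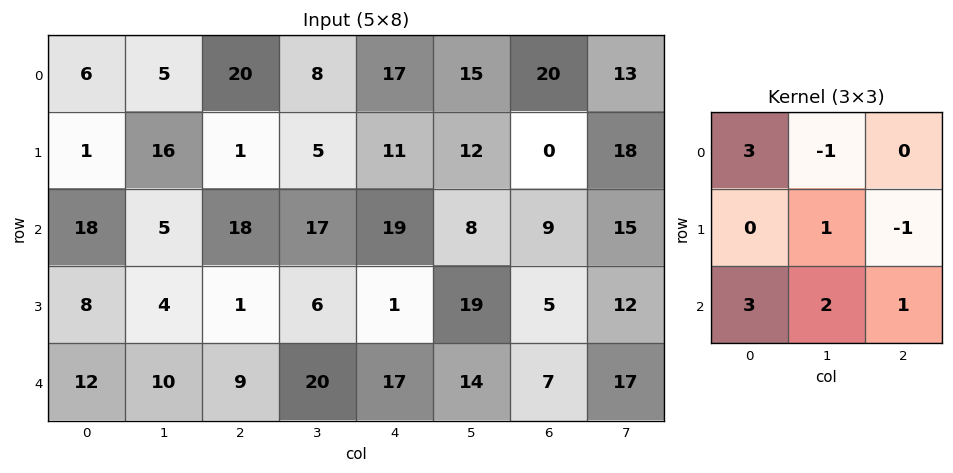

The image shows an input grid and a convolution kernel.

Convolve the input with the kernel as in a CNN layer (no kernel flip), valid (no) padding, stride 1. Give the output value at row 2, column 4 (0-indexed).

The receptive field on the input at this output position is [19 8 9 / 1 19 5 / 17 14 7]. Elementwise product with the kernel and sum: 19·3 + 8·-1 + 19·1 + 5·-1 + 17·3 + 14·2 + 7·1.

149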